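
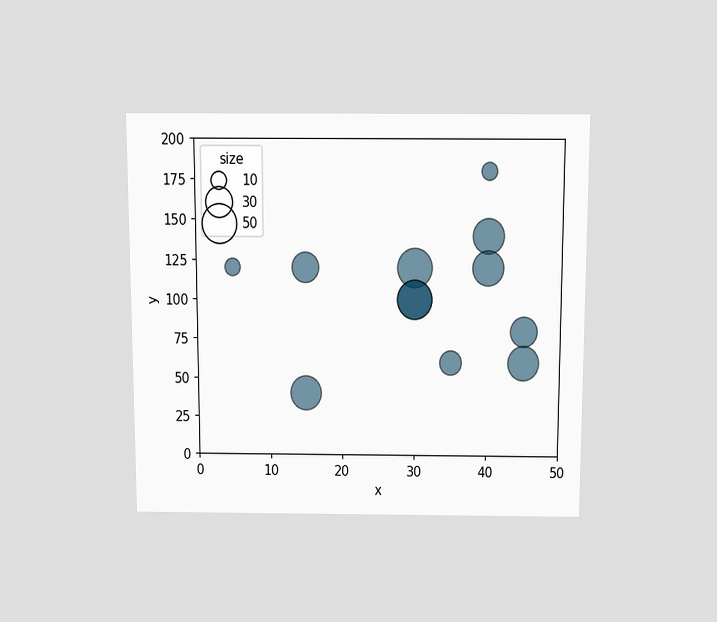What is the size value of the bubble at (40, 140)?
The chart is viewed slightly from above. Matching the bubble at (40, 140) against the size legend gives 40.

40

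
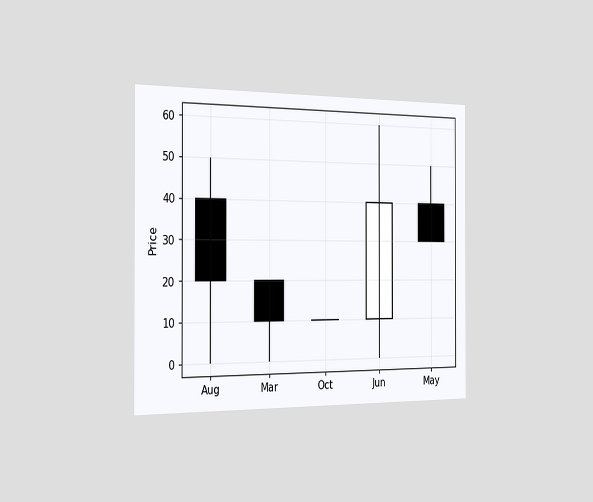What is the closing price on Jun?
40

The chart is viewed slightly from the left. The Jun candle closes at 40.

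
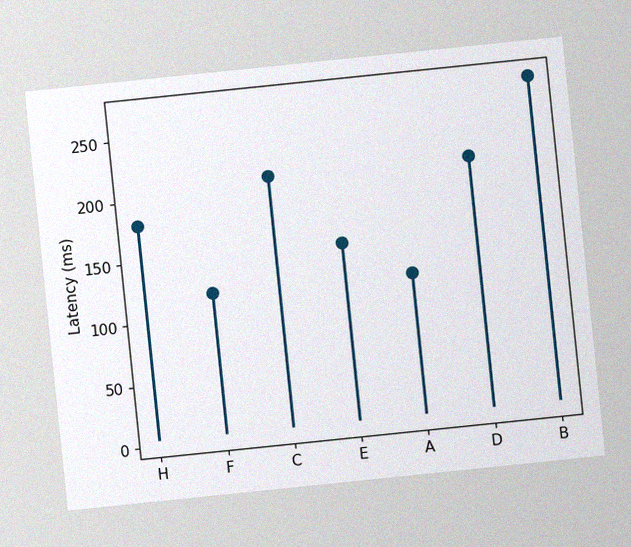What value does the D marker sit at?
The chart is tilted about 6° counter-clockwise, with some photo noise. The D marker sits at 210ms.

210ms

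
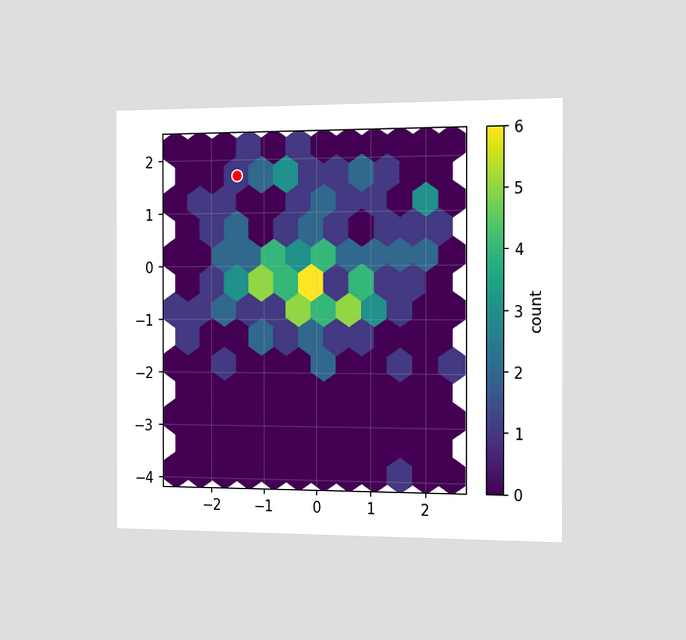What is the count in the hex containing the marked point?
The chart is viewed slightly from the right. The marked hex reads 1 on the colorbar.

1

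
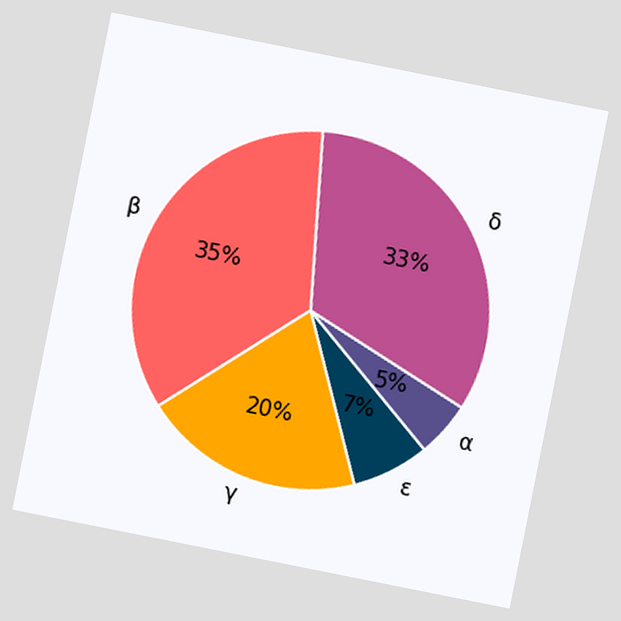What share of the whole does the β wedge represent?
The chart is tilted about 11° clockwise. The β slice takes up 35% of the pie.

35%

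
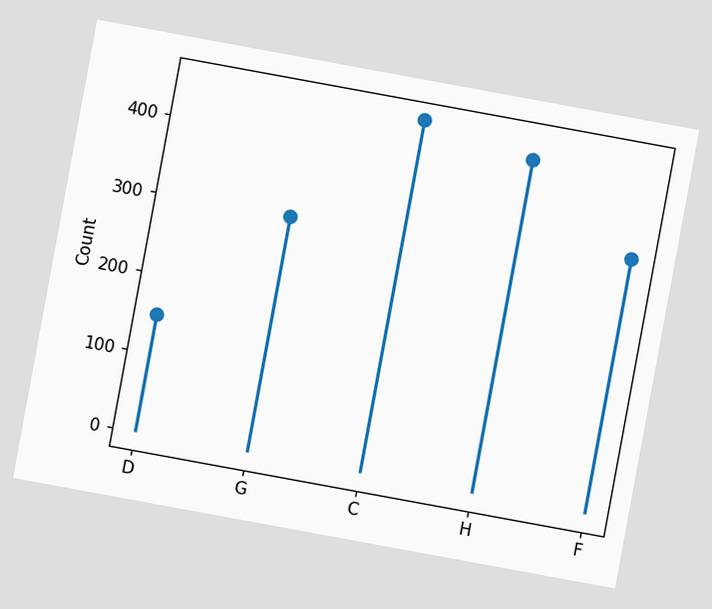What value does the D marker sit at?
The chart is tilted about 10° clockwise. The D marker sits at 150.

150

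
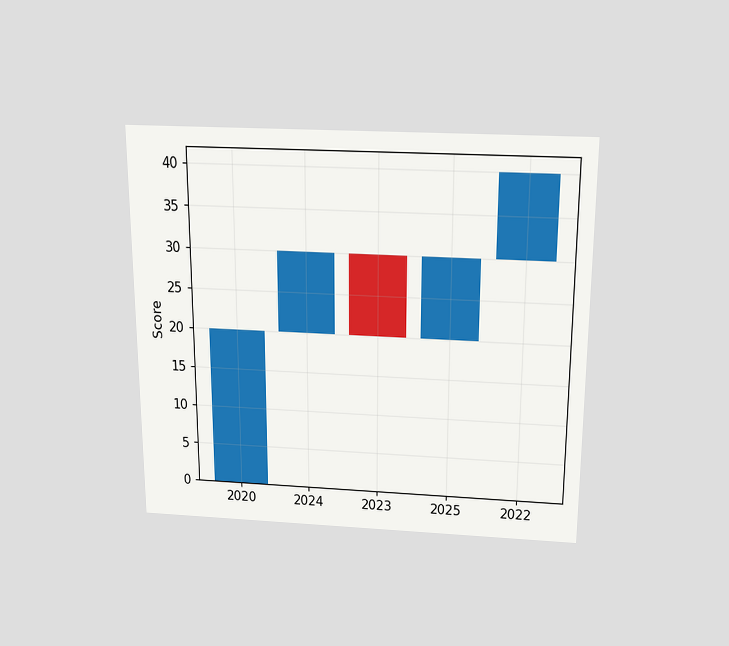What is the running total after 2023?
The chart is viewed slightly from above. After 2023 the running total reaches 20.

20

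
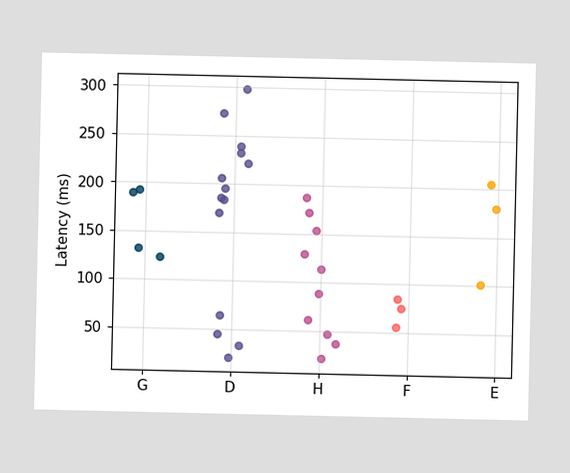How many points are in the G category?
4

Counting the markers in the G column gives 4.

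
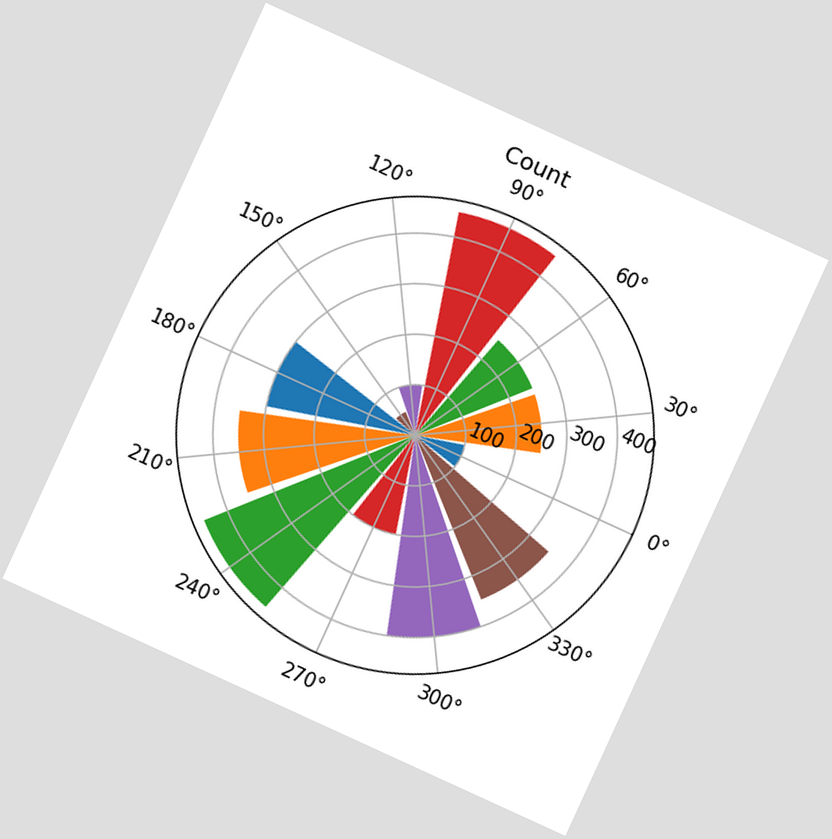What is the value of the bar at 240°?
The chart is tilted about 25° clockwise. The bar at 240° reaches 450 on the radial axis.

450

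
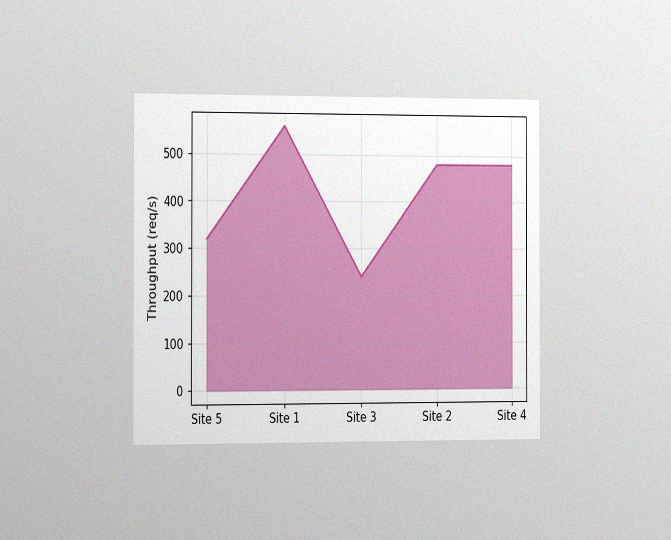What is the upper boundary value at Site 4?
The chart is viewed slightly from the left, with some photo noise. At Site 4 the upper boundary is at 480req/s.

480req/s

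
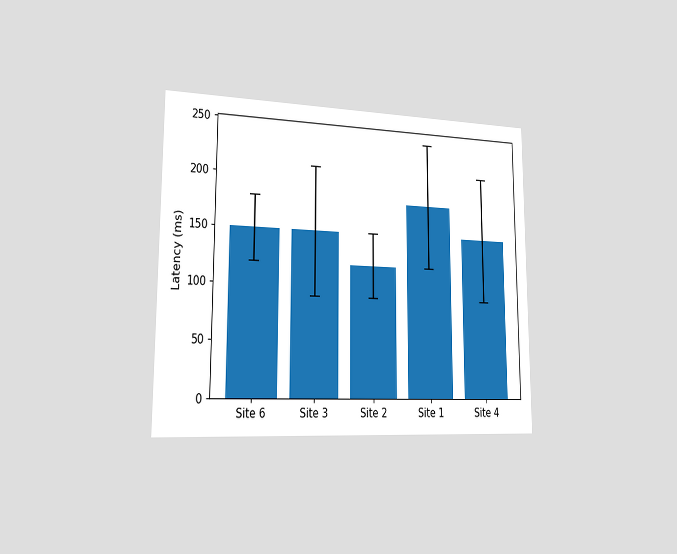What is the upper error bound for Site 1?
The chart is viewed slightly from the left. The Site 1 bar's upper whisker reaches 240ms.

240ms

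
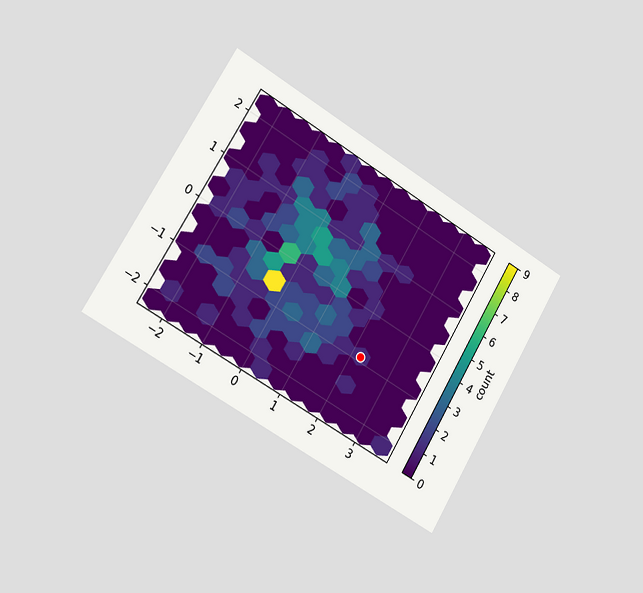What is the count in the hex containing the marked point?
1

The chart is tilted about 31° clockwise and viewed slightly from the left. The marked hex reads 1 on the colorbar.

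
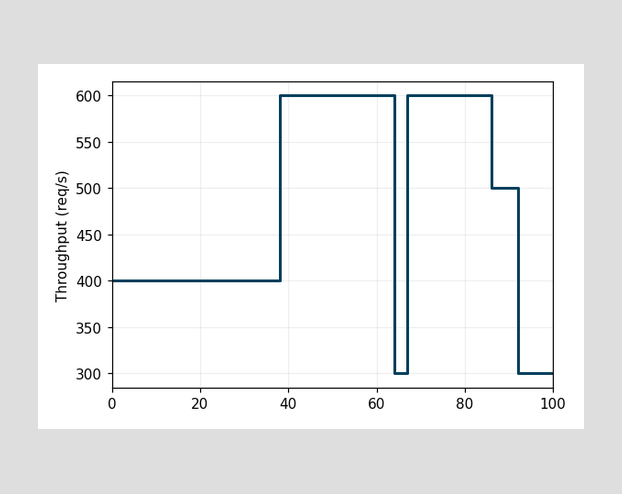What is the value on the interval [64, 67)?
300req/s

On [64, 67) the step sits at 300req/s.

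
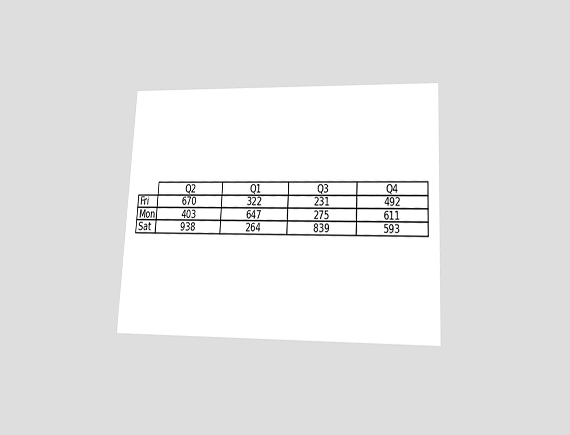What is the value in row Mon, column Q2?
The chart is tilted about 3° clockwise and viewed slightly from below. The (Mon, Q2) cell reads 403.

403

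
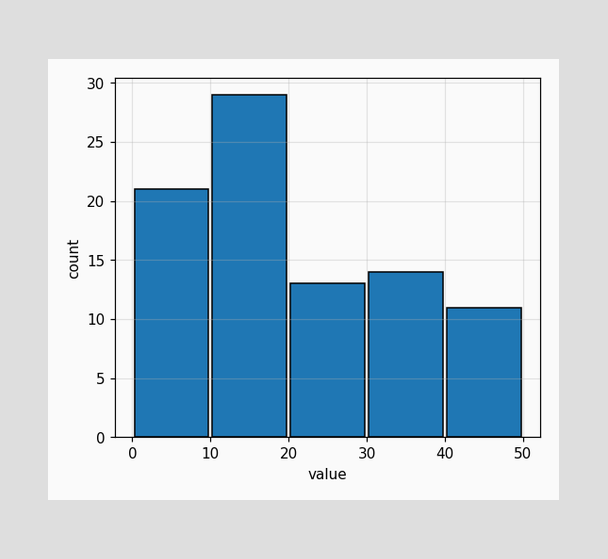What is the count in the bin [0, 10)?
The [0, 10) bin has height 21.

21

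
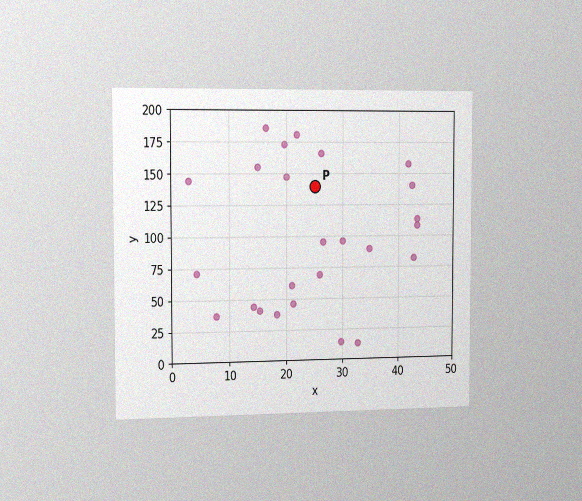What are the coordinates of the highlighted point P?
(25, 140)

The chart is viewed slightly from the left, with some photo noise. Following the gridlines from P to each axis, P sits at (25, 140).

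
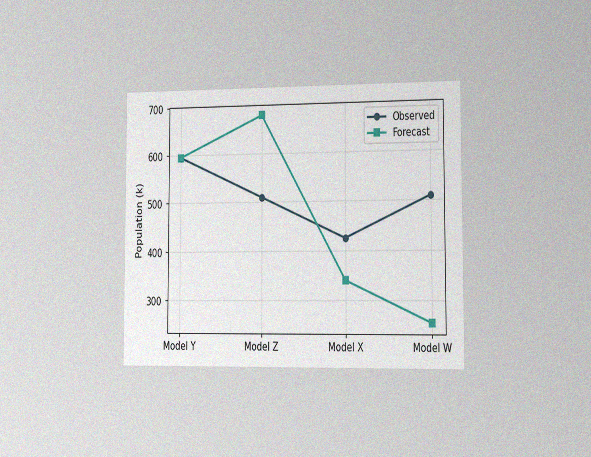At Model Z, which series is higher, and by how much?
The chart is viewed slightly from the right, with some photo noise. At Model Z, Forecast sits above the other line by 170k.

Forecast, by 170k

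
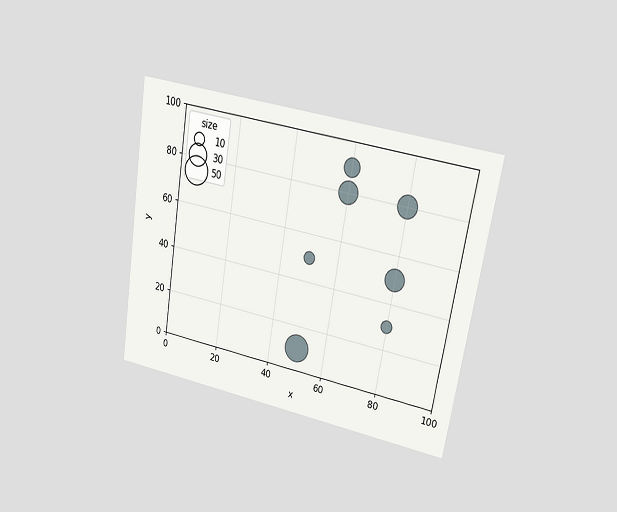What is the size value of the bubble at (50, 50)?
The chart is tilted about 9° clockwise and viewed at a slight angle. Matching the bubble at (50, 50) against the size legend gives 10.

10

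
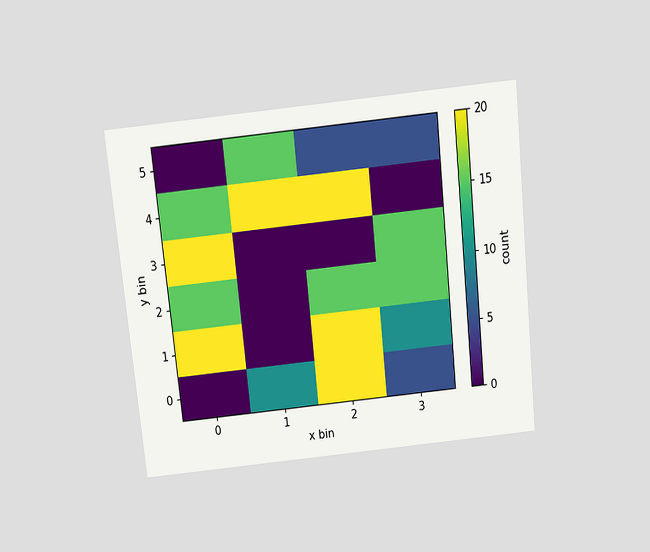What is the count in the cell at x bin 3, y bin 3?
The chart is tilted about 6° counter-clockwise and viewed slightly from above. Matching the cell (3, 3) against the colorbar gives 15.

15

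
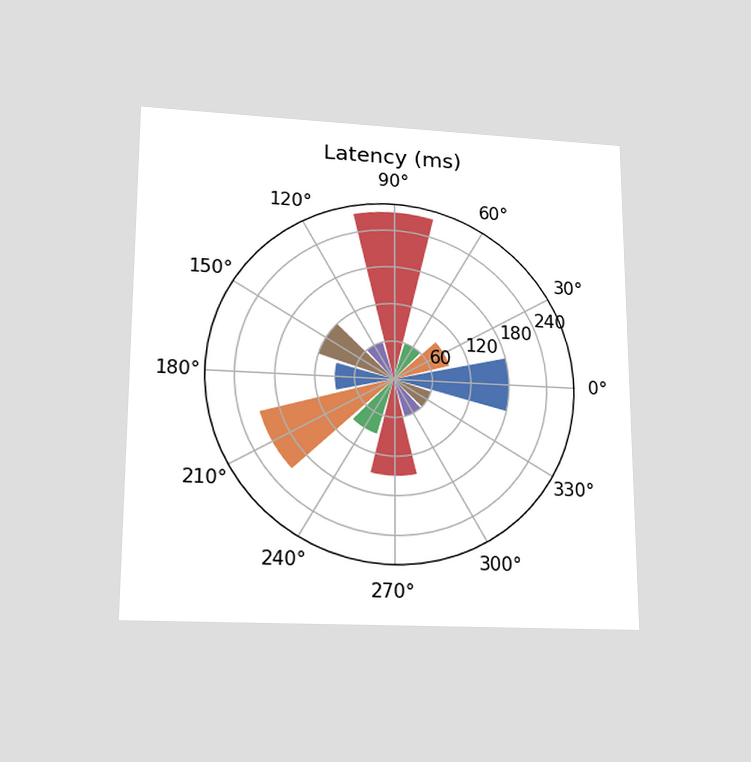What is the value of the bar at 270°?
The chart is viewed slightly from below. The bar at 270° reaches 150ms on the radial axis.

150ms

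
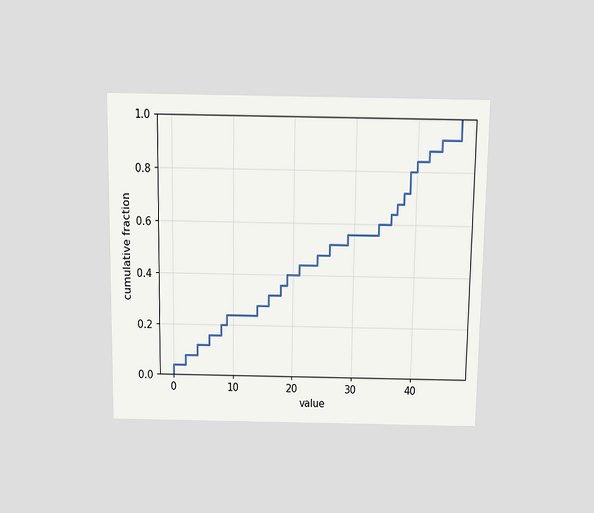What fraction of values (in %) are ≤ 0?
The chart is viewed slightly from above. At x=0 the ECDF step is at 4%.

4%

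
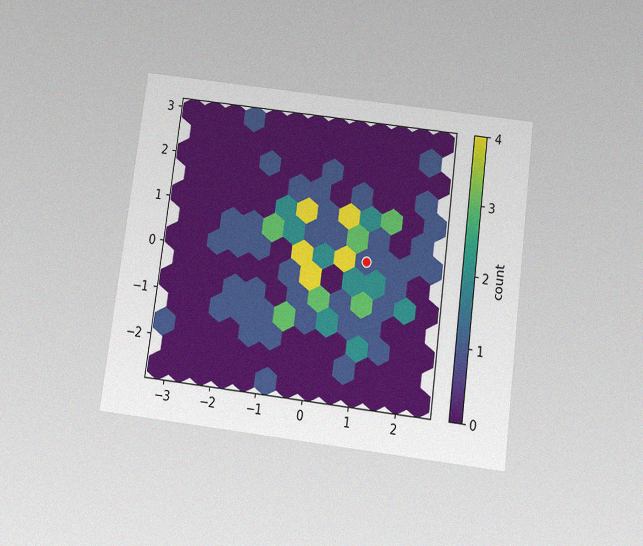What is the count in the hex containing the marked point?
The chart is tilted about 7° clockwise and viewed slightly from below, with some photo noise. The marked hex reads 1 on the colorbar.

1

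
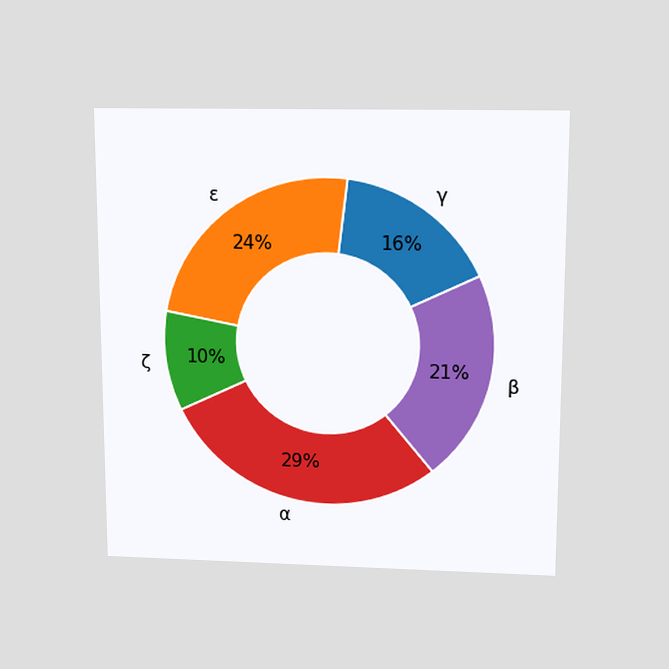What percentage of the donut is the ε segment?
24%

The chart is viewed slightly from above. The ε segment takes up 24% of the ring.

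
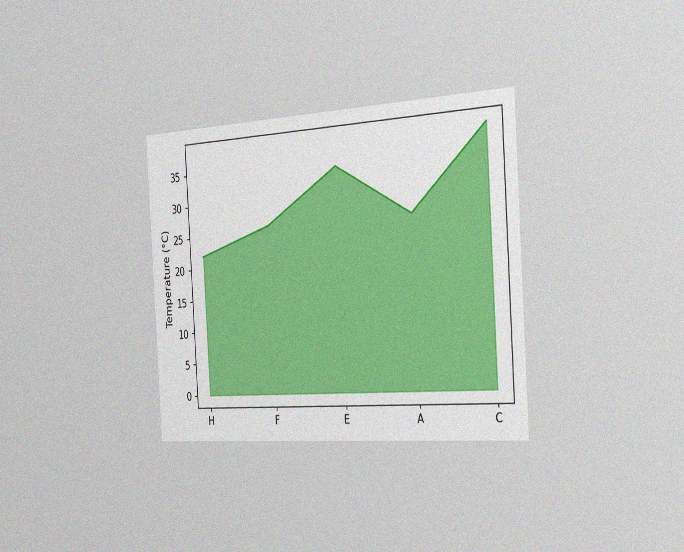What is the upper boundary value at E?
The chart is tilted about 4° counter-clockwise and viewed slightly from the right, with some photo noise. At E the upper boundary is at 34°C.

34°C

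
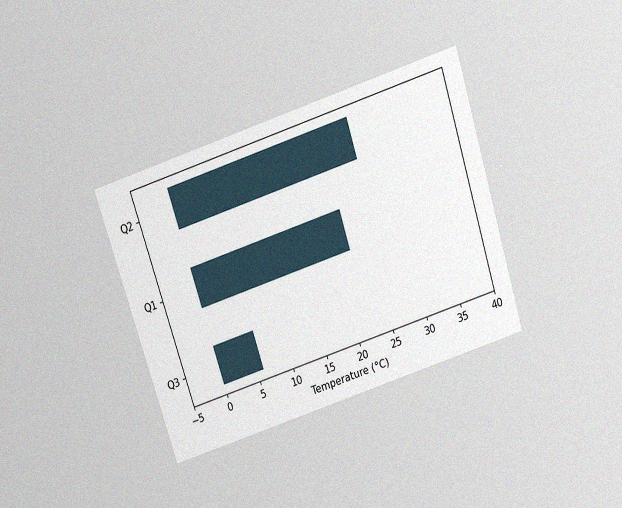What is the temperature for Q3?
The chart is tilted about 18° counter-clockwise and viewed slightly from above, with some photo noise. Reading along the chart's x-axis, the Q3 bar reaches 6°C.

6°C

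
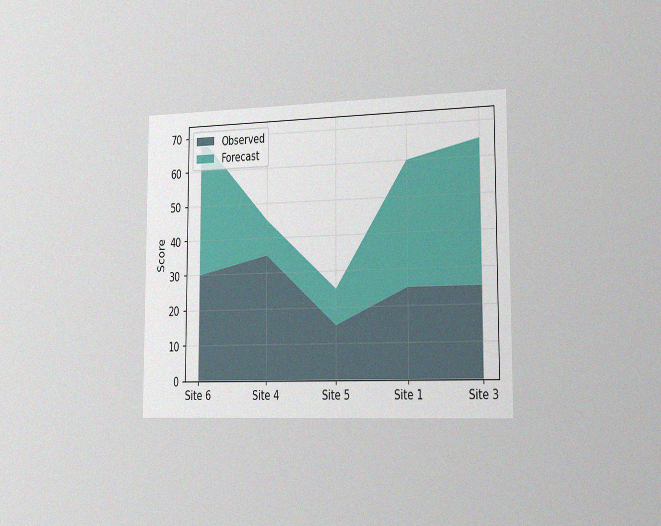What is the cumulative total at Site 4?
45

The chart is viewed slightly from the right, with some photo noise. The stacked total at Site 4 reaches 45.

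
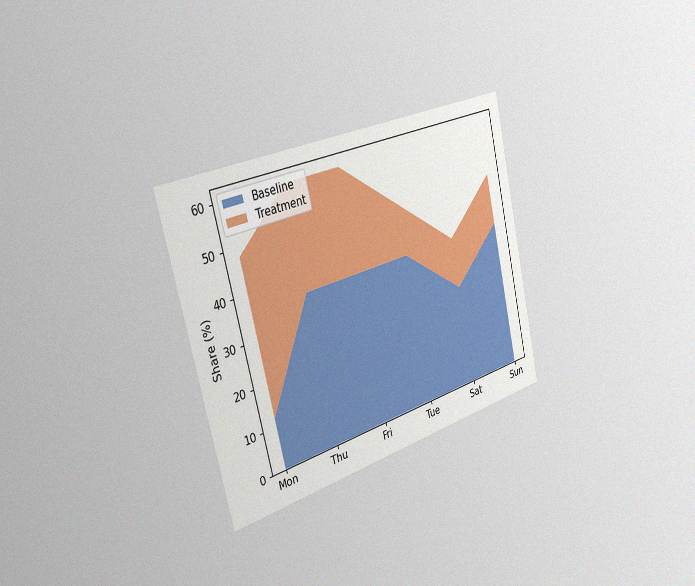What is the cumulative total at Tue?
48%

The chart is tilted about 14° counter-clockwise and viewed slightly from the left, with some photo noise. The stacked total at Tue reaches 48%.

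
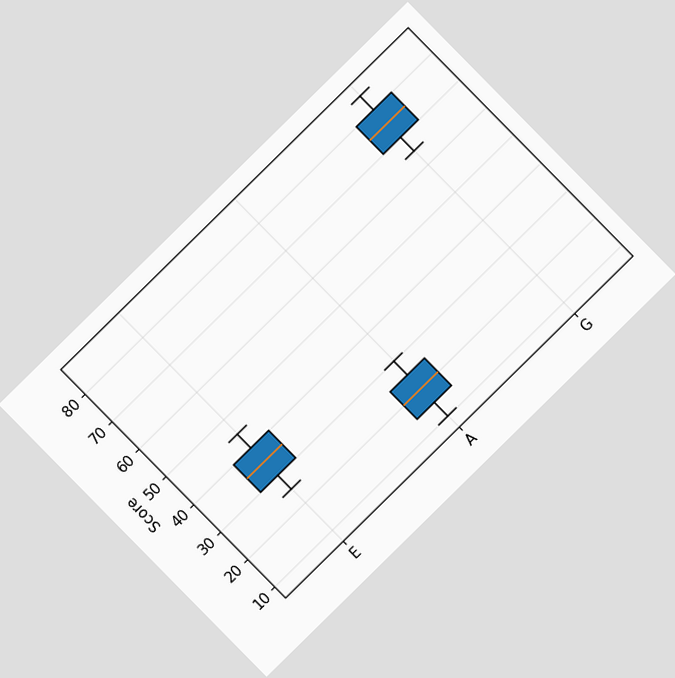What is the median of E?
35

The chart is tilted about 45° counter-clockwise. The median line in the E box sits at 35.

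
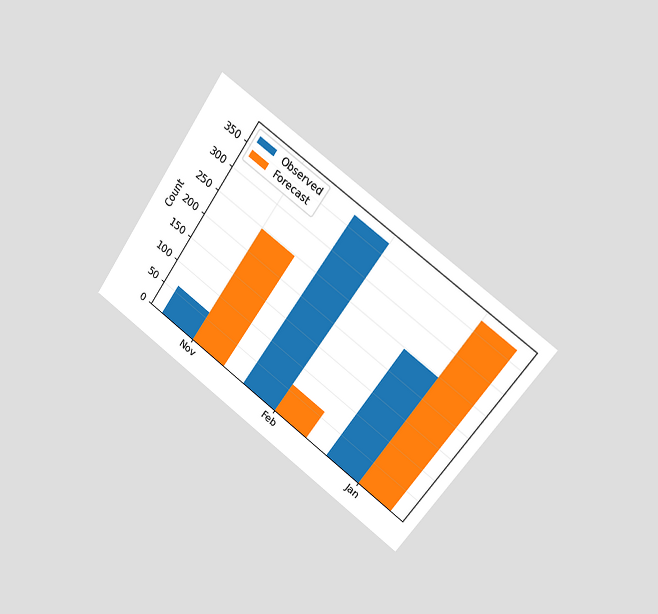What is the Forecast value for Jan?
372

The chart is tilted about 35° clockwise and viewed slightly from the right. The Forecast bar at Jan reaches 372 on the y-axis.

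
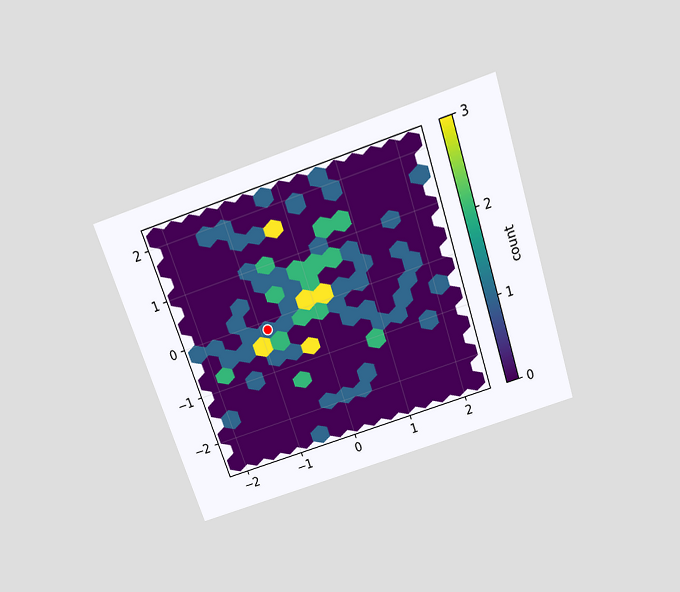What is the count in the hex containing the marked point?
The chart is tilted about 18° counter-clockwise and viewed slightly from above. The marked hex reads 1 on the colorbar.

1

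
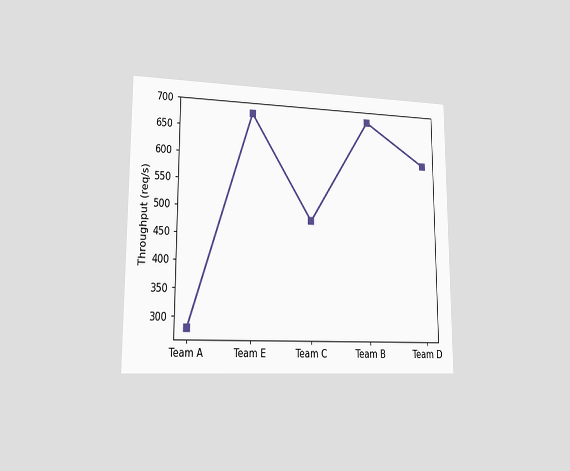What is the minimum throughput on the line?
The chart is viewed slightly from the left. The lowest point is at Team A, and reading across to the y-axis gives 280req/s.

280req/s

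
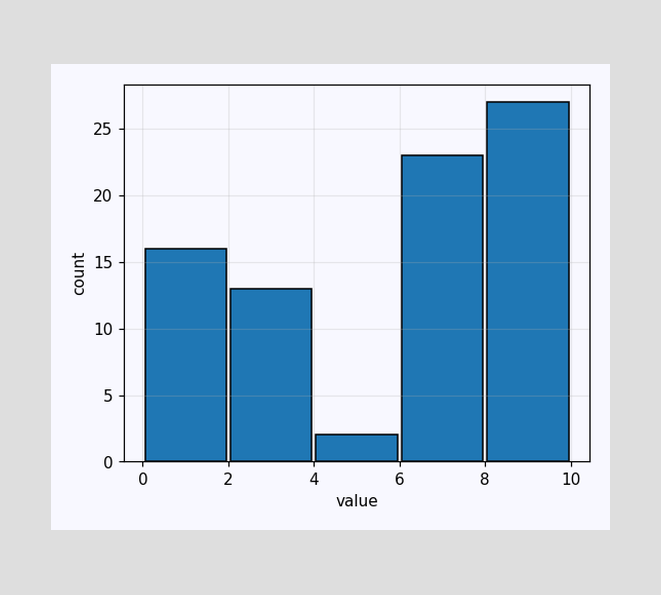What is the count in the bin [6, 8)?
The [6, 8) bin has height 23.

23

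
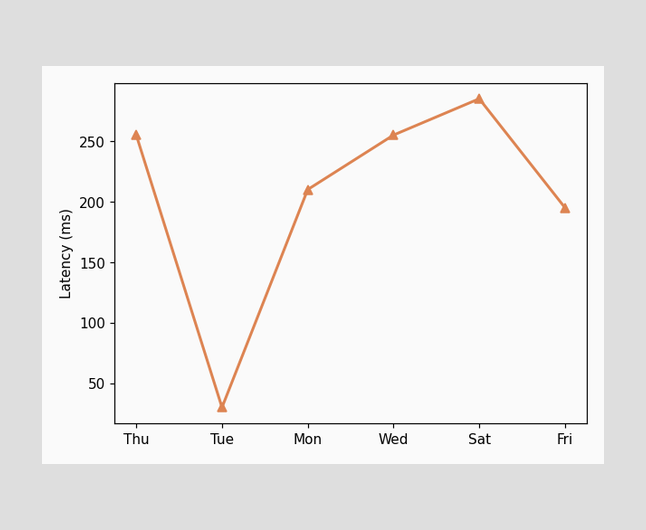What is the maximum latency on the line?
The highest point is at Sat, and reading across to the y-axis gives 285ms.

285ms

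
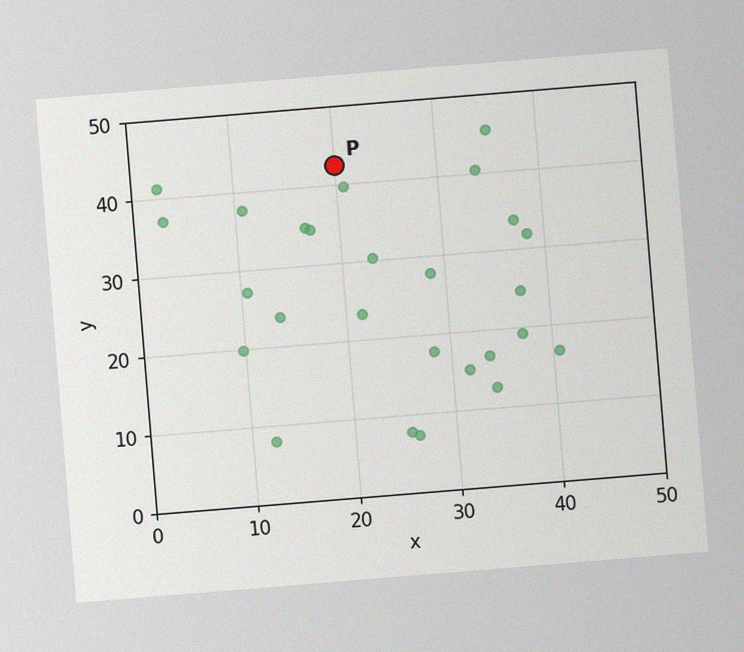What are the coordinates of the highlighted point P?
(20, 42.5)

The chart is tilted about 5° counter-clockwise, with some photo noise. Following the gridlines from P to each axis, P sits at (20, 42.5).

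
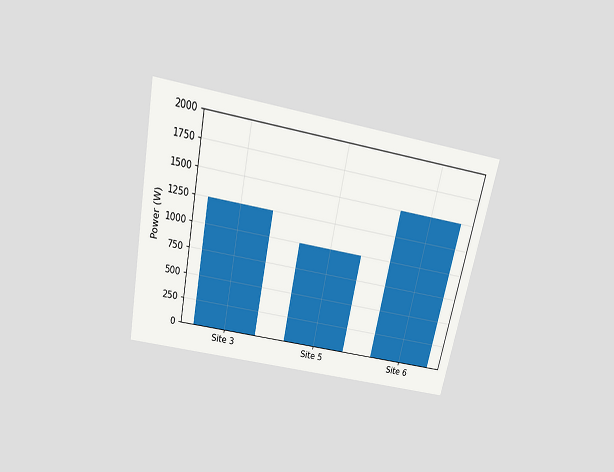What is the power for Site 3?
The chart is tilted about 12° clockwise and viewed slightly from above. Reading along the chart's y-axis, the Site 3 bar reaches 1250W.

1250W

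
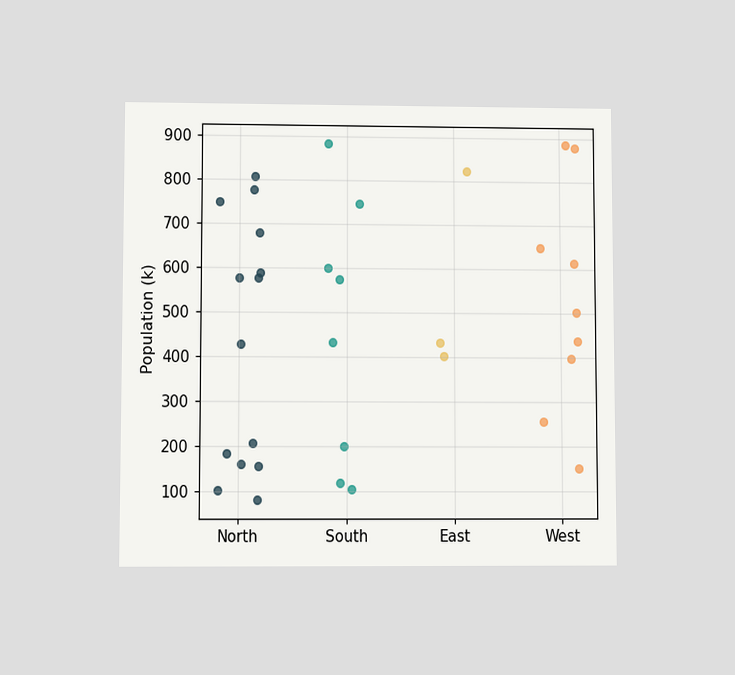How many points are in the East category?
3

The chart is viewed at a slight angle. Counting the markers in the East column gives 3.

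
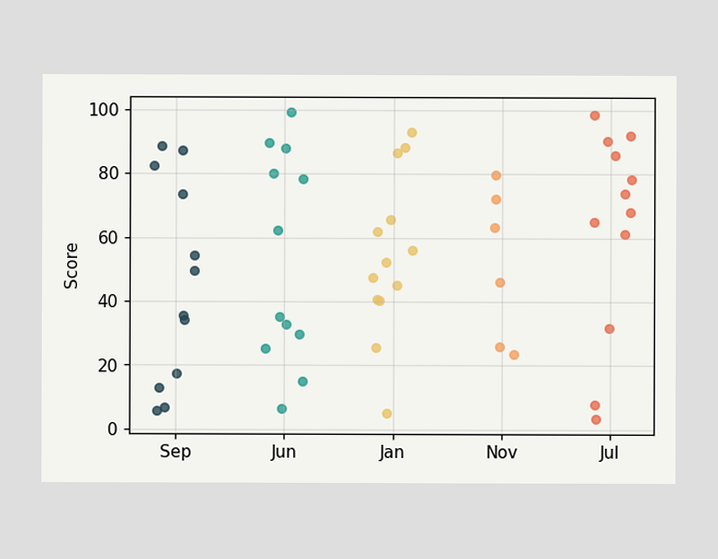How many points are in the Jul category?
Counting the markers in the Jul column gives 12.

12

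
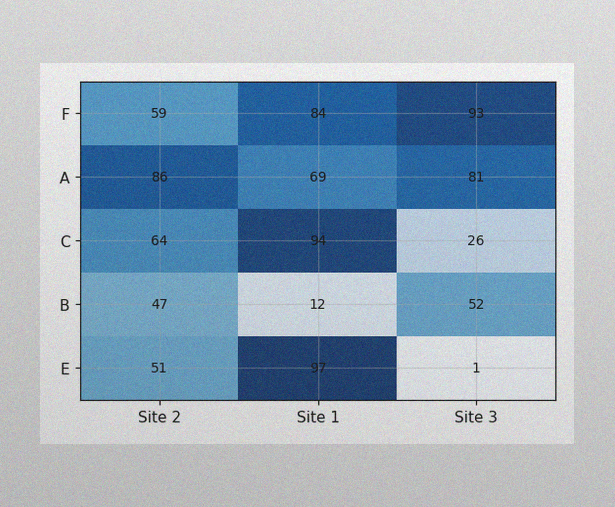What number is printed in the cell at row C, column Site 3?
The image has some photo noise and uneven lighting. The (C, Site 3) cell reads 26.

26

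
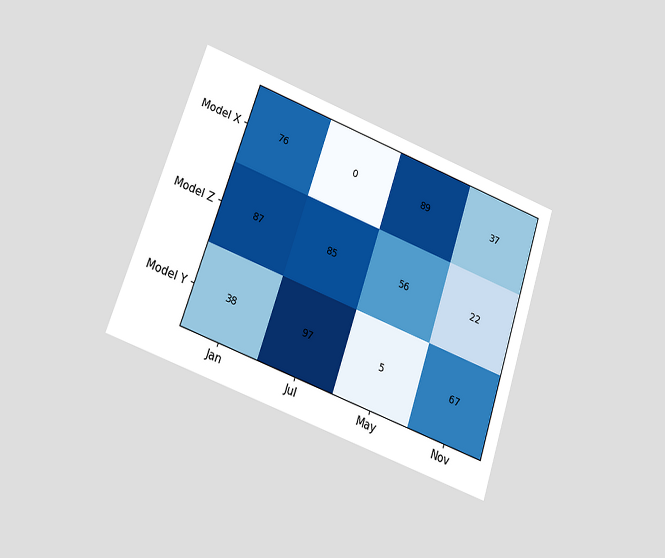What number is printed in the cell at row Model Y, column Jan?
38

The chart is tilted about 19° clockwise and viewed at a slight angle. The (Model Y, Jan) cell reads 38.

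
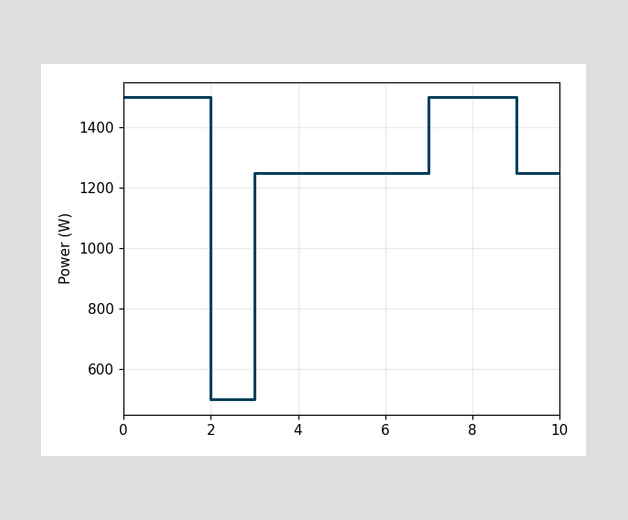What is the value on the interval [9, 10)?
1250W

On [9, 10) the step sits at 1250W.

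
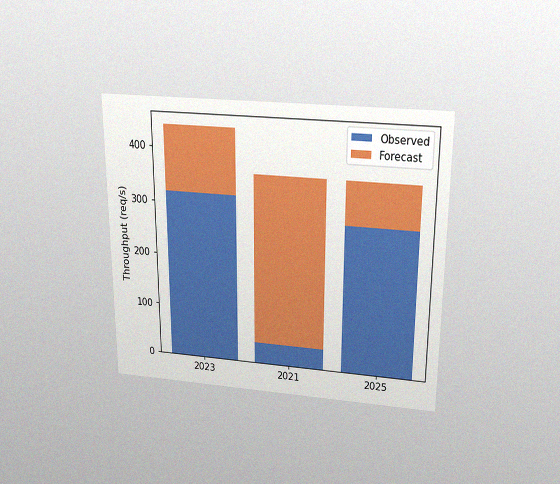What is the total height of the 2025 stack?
360req/s

The chart is viewed slightly from above, with some photo noise. The 2025 stack's top reaches 360req/s on the y-axis.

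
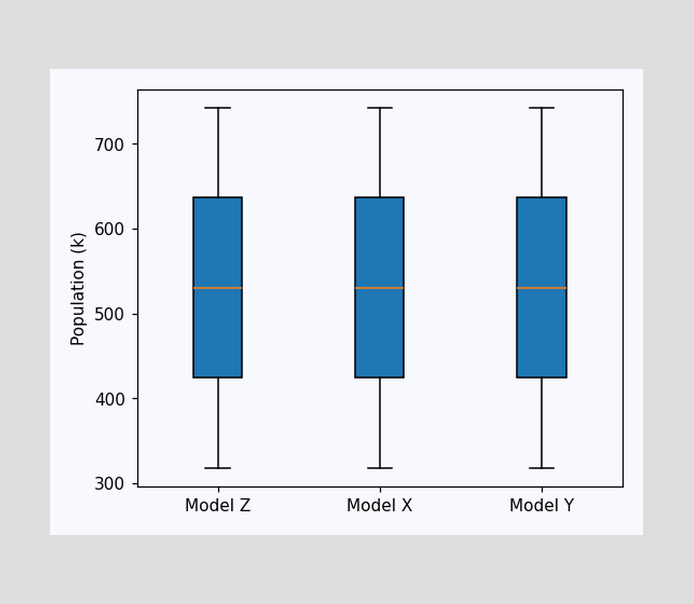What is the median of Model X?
The median line in the Model X box sits at 530k.

530k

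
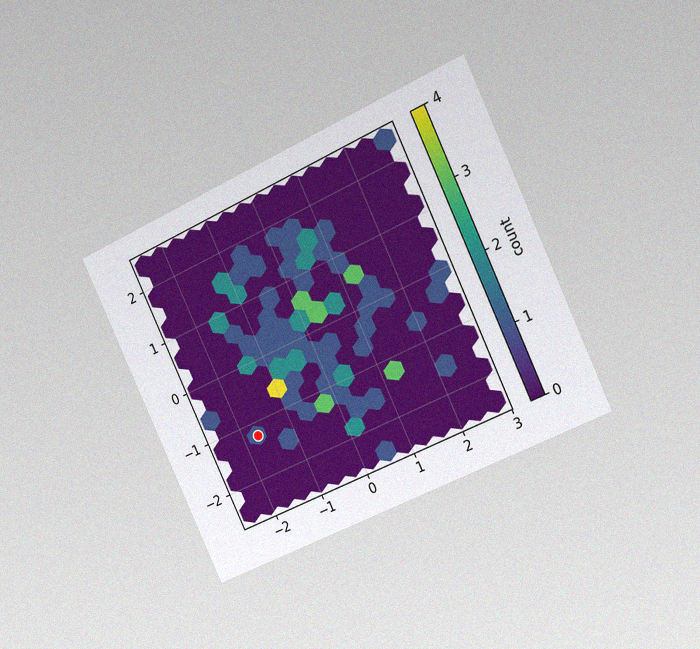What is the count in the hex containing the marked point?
1

The chart is tilted about 25° counter-clockwise and viewed slightly from the right, with some photo noise. The marked hex reads 1 on the colorbar.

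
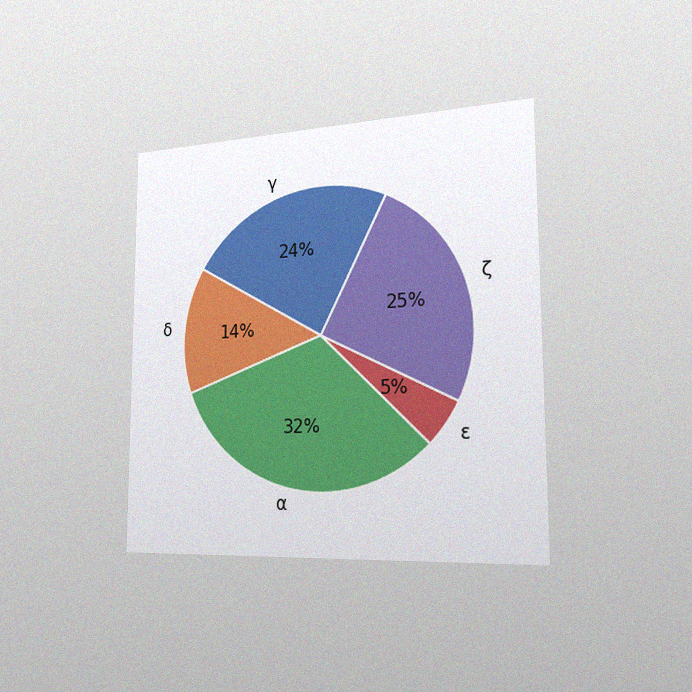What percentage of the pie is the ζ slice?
The chart is viewed slightly from the right, with some photo noise. The ζ slice takes up 25% of the pie.

25%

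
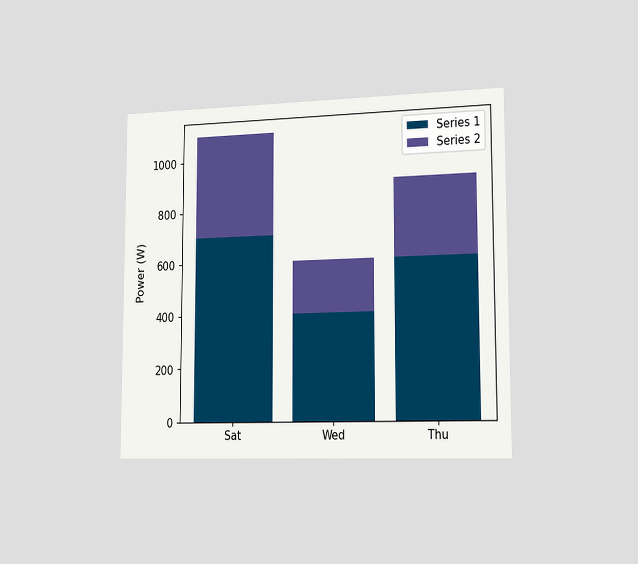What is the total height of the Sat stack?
1100W

The chart is viewed slightly from the right. The Sat stack's top reaches 1100W on the y-axis.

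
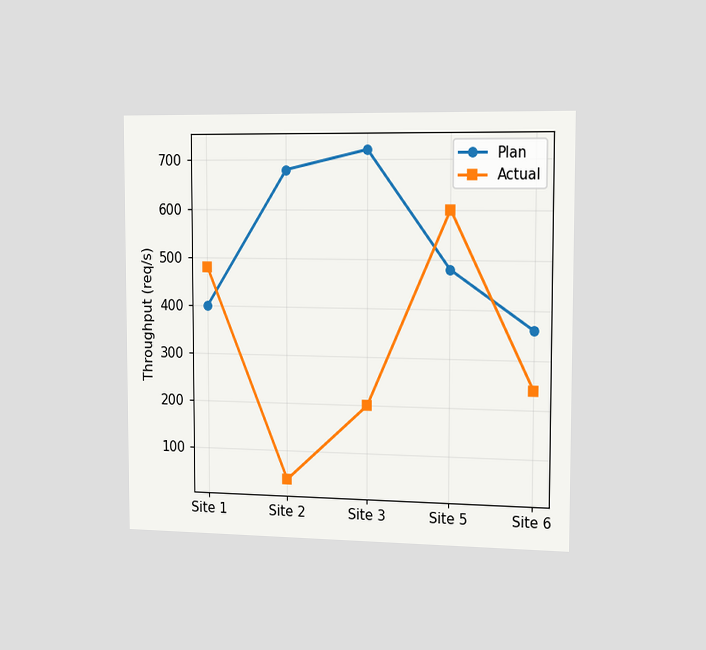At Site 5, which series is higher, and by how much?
Actual, by 120req/s

The chart is viewed slightly from the right. At Site 5, Actual sits above the other line by 120req/s.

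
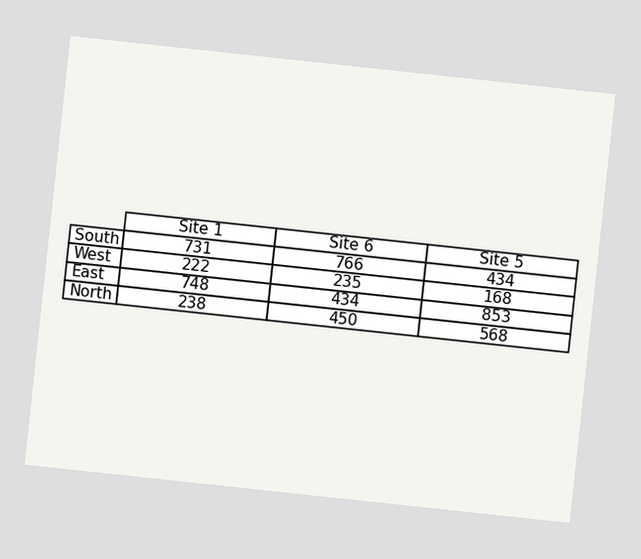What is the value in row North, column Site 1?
The chart is tilted about 6° clockwise. The (North, Site 1) cell reads 238.

238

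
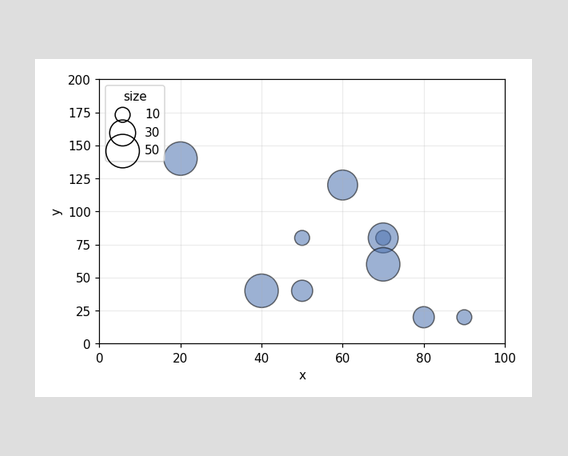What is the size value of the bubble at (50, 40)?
Matching the bubble at (50, 40) against the size legend gives 20.

20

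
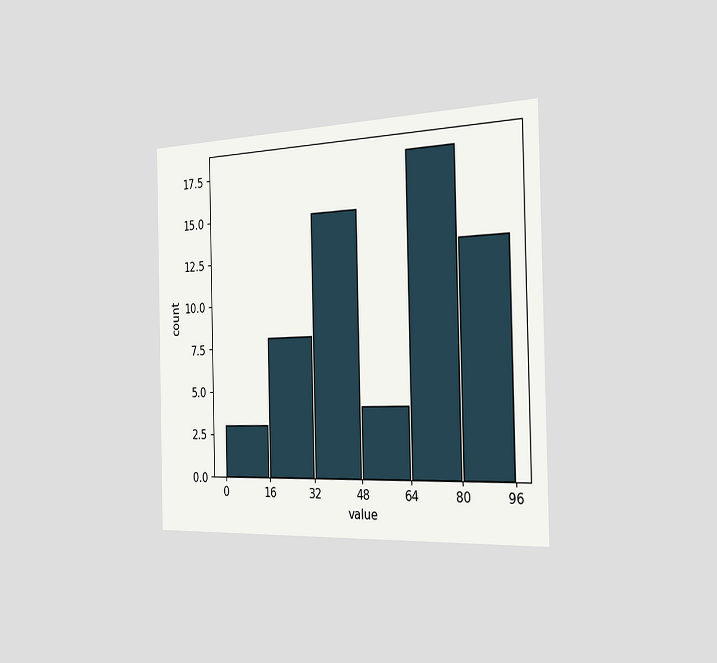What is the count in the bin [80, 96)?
13

The chart is viewed slightly from the right. The [80, 96) bin has height 13.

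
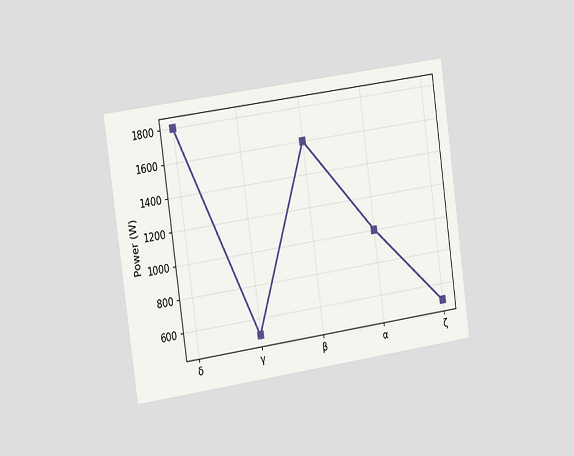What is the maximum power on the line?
1800W

The chart is tilted about 8° counter-clockwise and viewed slightly from the left. The highest point is at δ, and reading across to the y-axis gives 1800W.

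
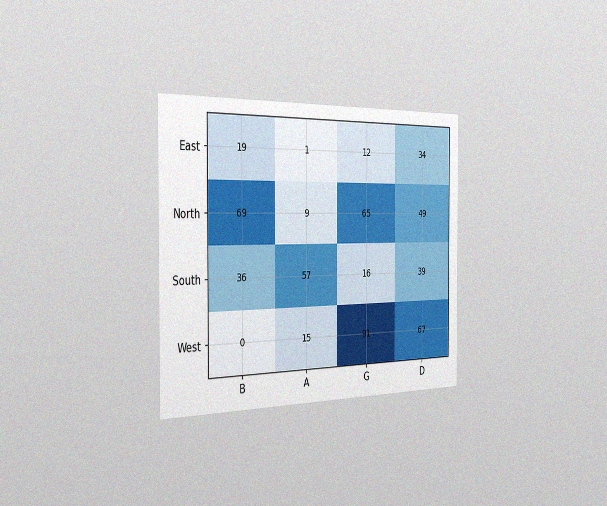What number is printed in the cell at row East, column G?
The chart is viewed slightly from the left, with some photo noise. The (East, G) cell reads 12.

12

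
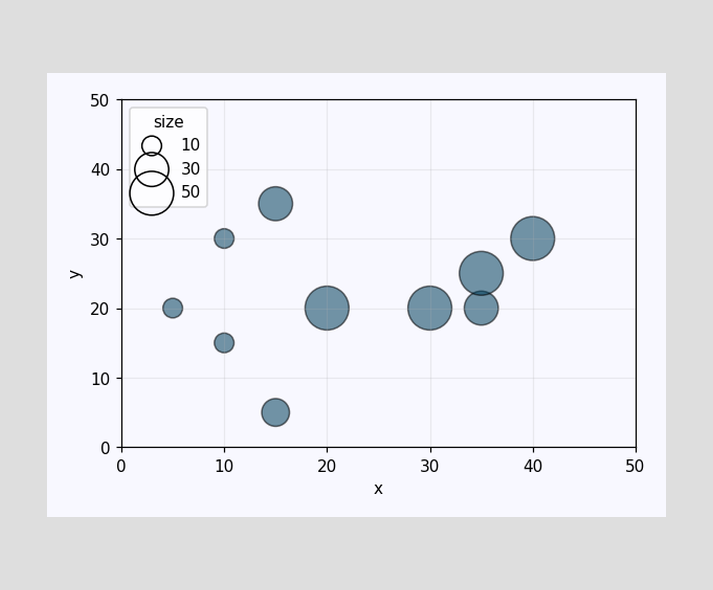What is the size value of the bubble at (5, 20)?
Matching the bubble at (5, 20) against the size legend gives 10.

10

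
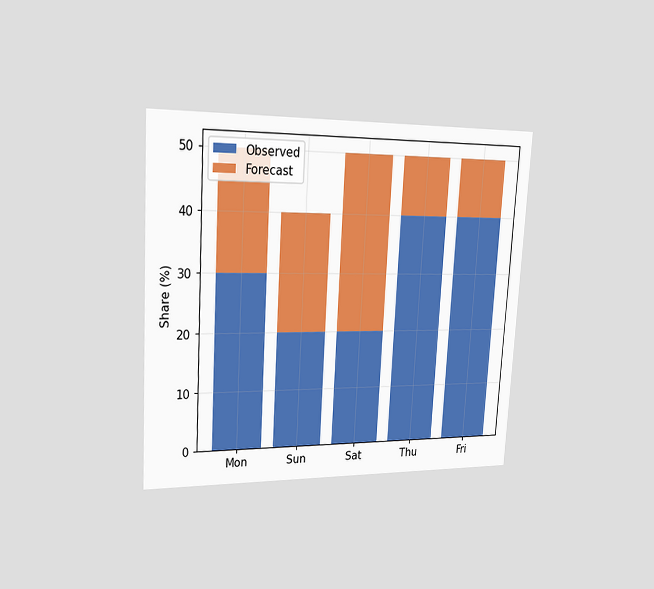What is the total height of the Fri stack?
The chart is tilted about 3° clockwise and viewed slightly from the left. The Fri stack's top reaches 50% on the y-axis.

50%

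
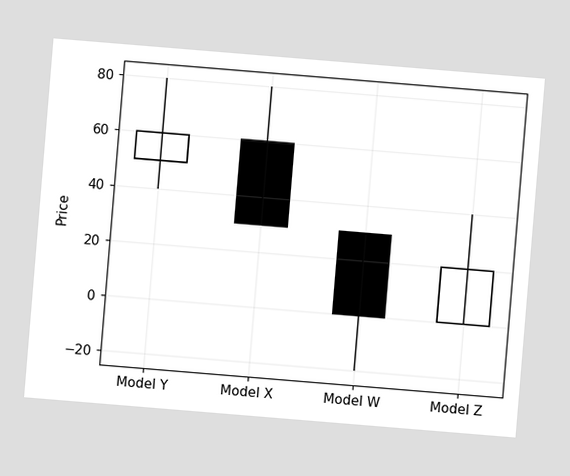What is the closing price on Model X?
30

The chart is tilted about 5° clockwise. The Model X candle closes at 30.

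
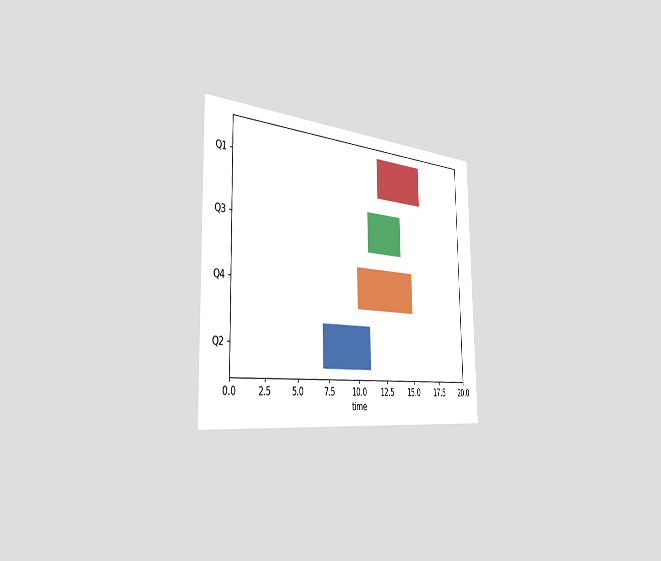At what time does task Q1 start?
The chart is viewed slightly from the left. The Q1 bar begins at t=12.

12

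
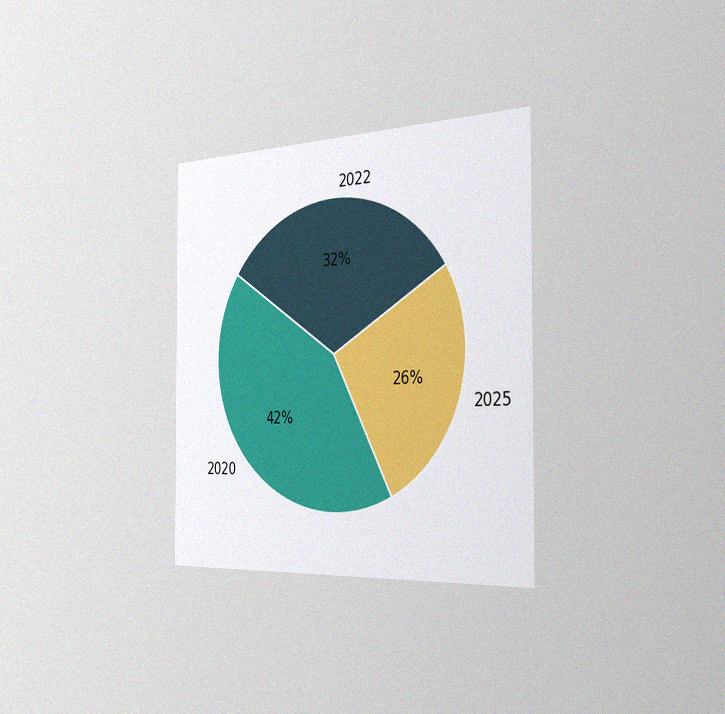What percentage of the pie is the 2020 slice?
42%

The chart is viewed slightly from the right, with some photo noise. The 2020 slice takes up 42% of the pie.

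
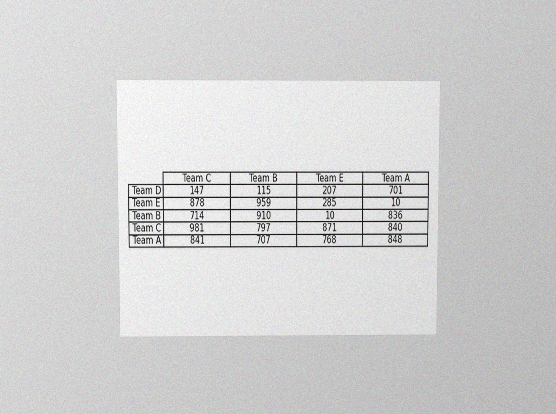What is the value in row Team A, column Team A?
The chart is viewed at a slight angle, with some photo noise. The (Team A, Team A) cell reads 848.

848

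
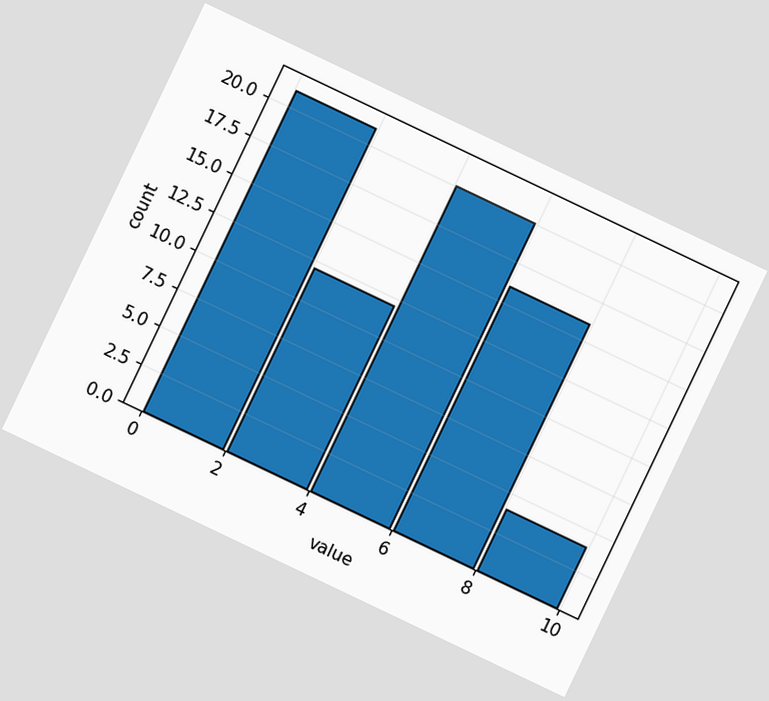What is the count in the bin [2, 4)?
The chart is tilted about 25° clockwise. The [2, 4) bin has height 12.

12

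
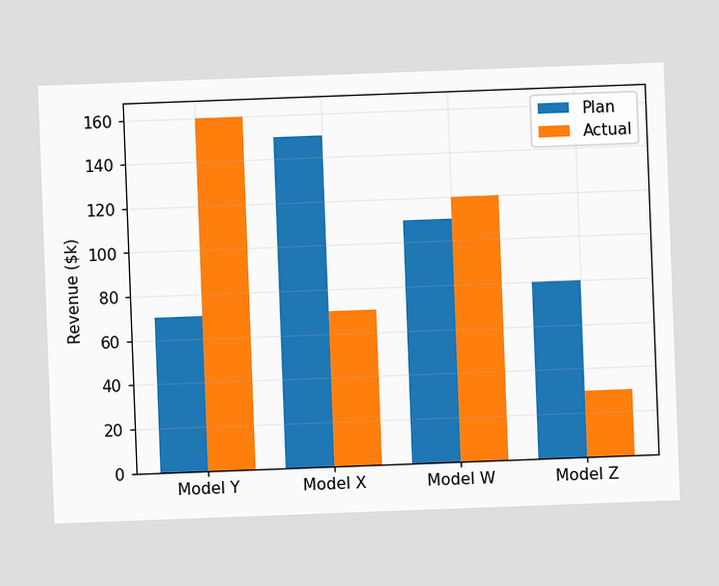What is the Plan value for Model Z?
$80k

The chart is tilted about 2° counter-clockwise. The Plan bar at Model Z reaches $80k on the y-axis.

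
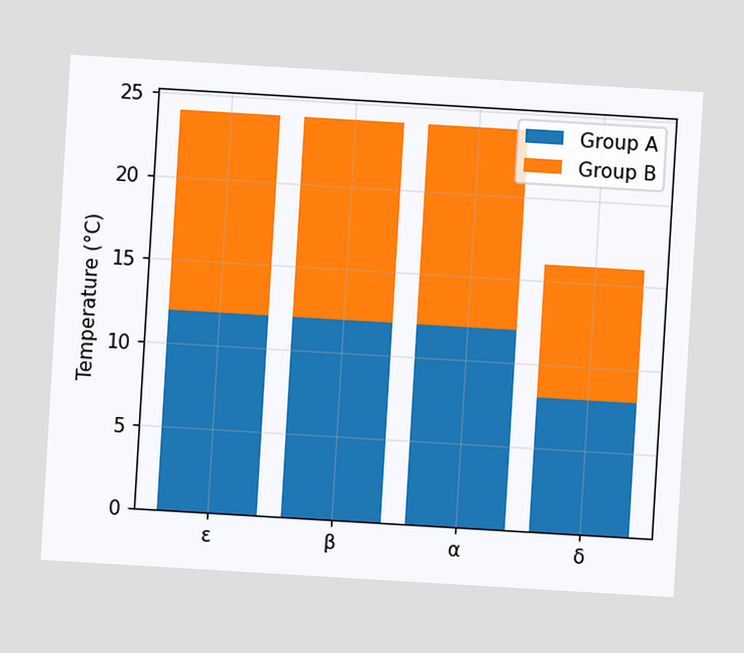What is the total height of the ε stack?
The chart is tilted about 3° clockwise. The ε stack's top reaches 24°C on the y-axis.

24°C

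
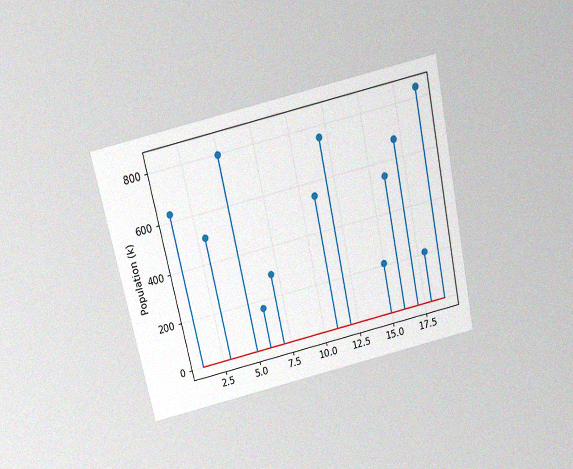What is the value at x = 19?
840k

The chart is tilted about 12° counter-clockwise and viewed slightly from above, with some photo noise. The stem at x=19 reaches 840k.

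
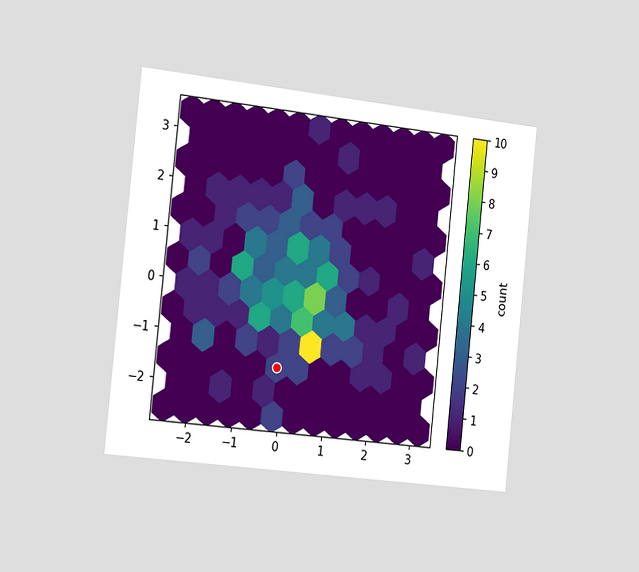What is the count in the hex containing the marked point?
2

The chart is tilted about 6° clockwise and viewed slightly from the left. The marked hex reads 2 on the colorbar.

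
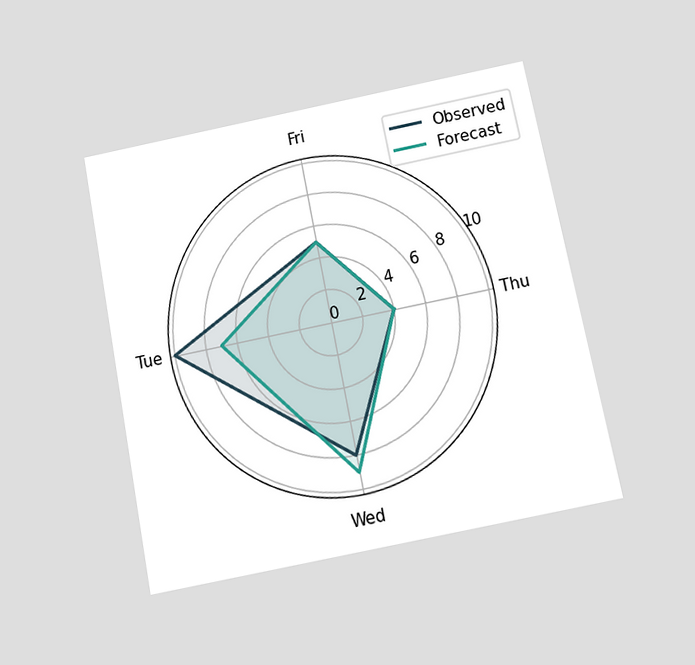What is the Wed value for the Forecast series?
9

The chart is tilted about 11° counter-clockwise and viewed slightly from below. On the Wed axis, Forecast reaches 9.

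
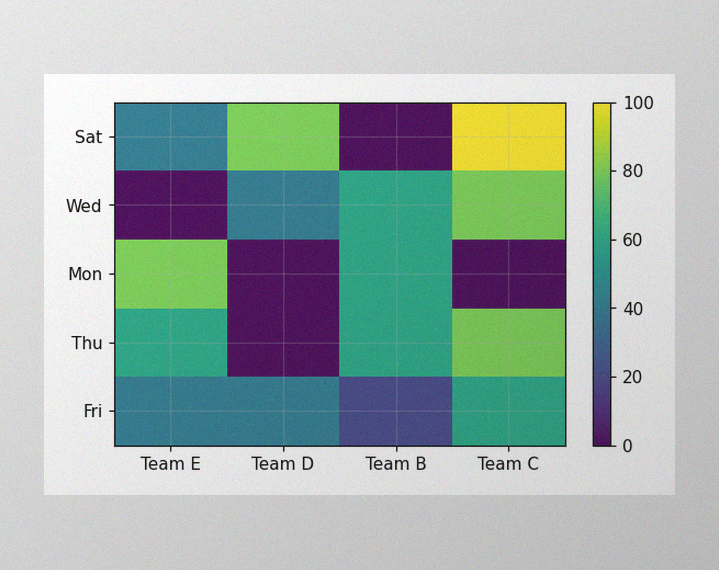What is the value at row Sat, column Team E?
The image has some photo noise and uneven lighting. Matching cell (Sat, Team E) against the colorbar gives 40.

40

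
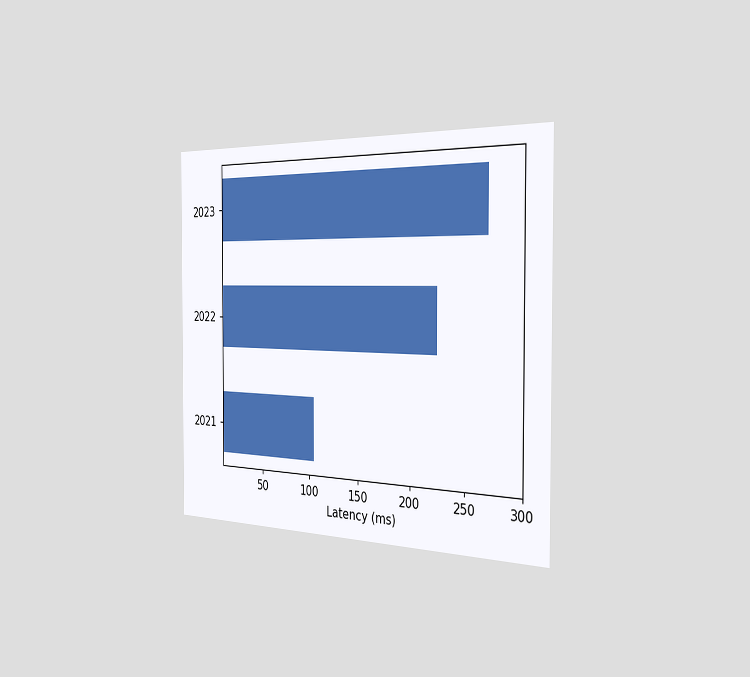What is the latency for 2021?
105ms

The chart is viewed slightly from the right. Reading along the chart's x-axis, the 2021 bar reaches 105ms.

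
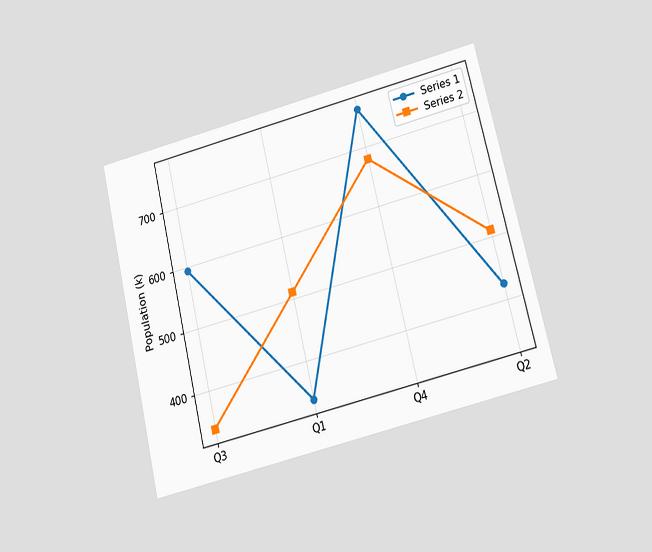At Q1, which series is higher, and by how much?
Series 2, by 170k

The chart is tilted about 13° counter-clockwise and viewed slightly from below. At Q1, Series 2 sits above the other line by 170k.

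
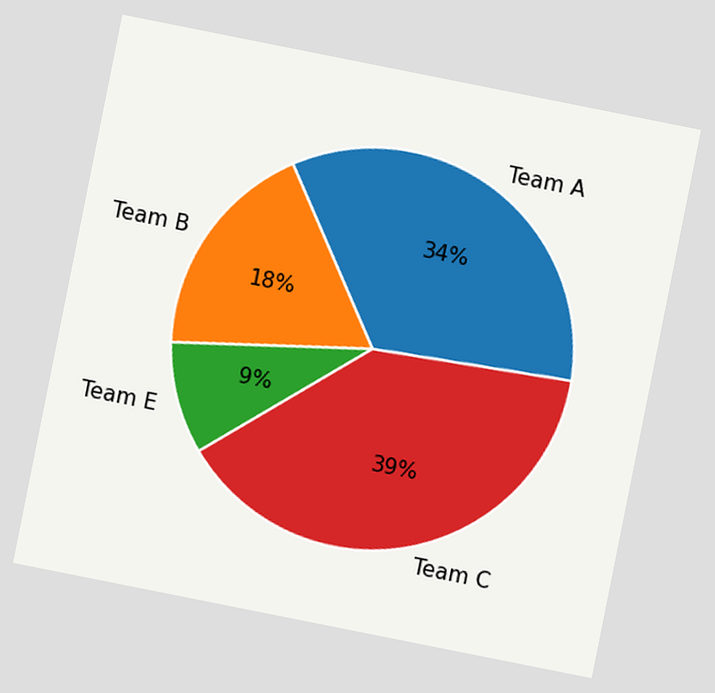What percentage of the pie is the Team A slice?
The chart is tilted about 11° clockwise. The Team A slice takes up 34% of the pie.

34%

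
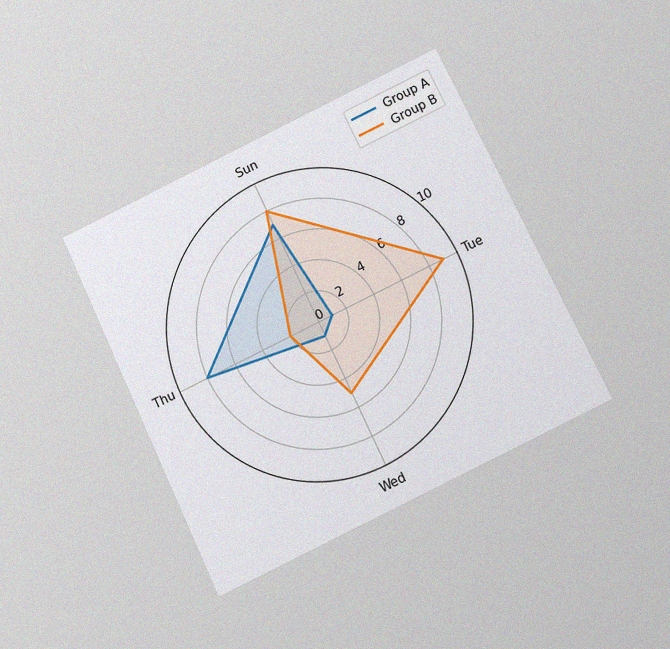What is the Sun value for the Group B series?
8

The chart is tilted about 25° counter-clockwise and viewed slightly from below, with some photo noise. On the Sun axis, Group B reaches 8.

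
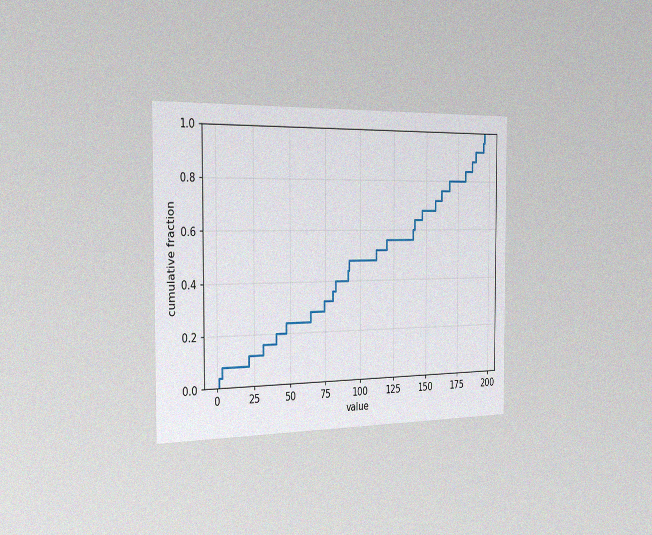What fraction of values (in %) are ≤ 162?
76%

The chart is viewed slightly from the left, with some photo noise. At x=162 the ECDF step is at 76%.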